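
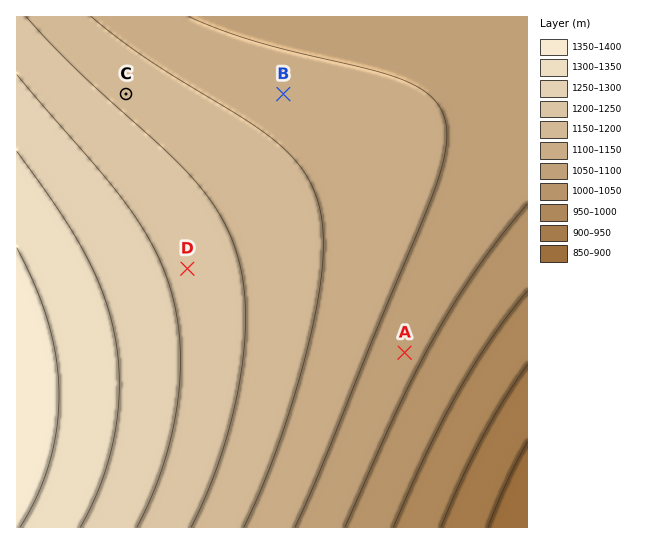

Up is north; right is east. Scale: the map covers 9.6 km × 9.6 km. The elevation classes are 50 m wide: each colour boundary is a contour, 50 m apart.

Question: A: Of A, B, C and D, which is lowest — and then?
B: A B C D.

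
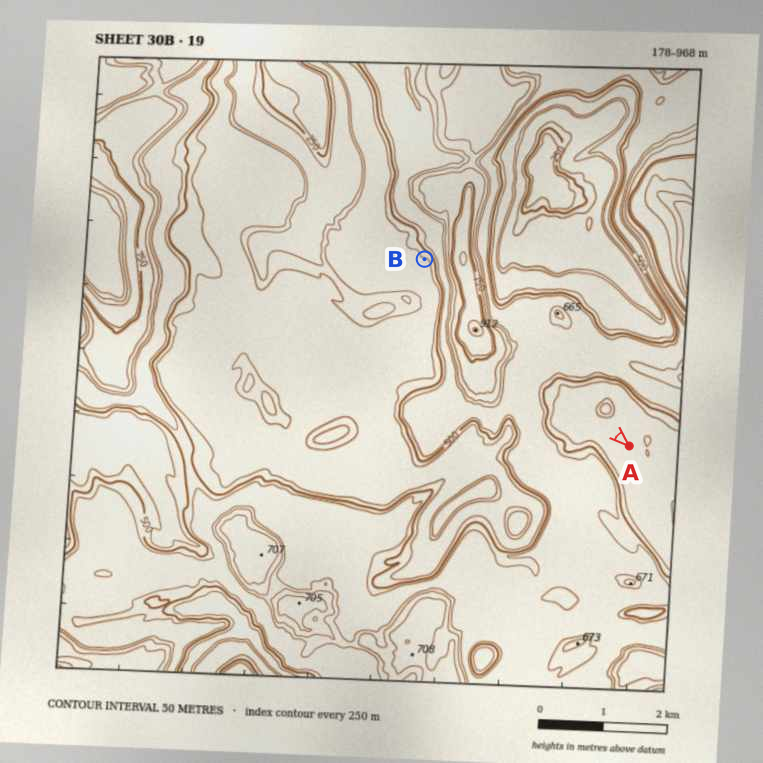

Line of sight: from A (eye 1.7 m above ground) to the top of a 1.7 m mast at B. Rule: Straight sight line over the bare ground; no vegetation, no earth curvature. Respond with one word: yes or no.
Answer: no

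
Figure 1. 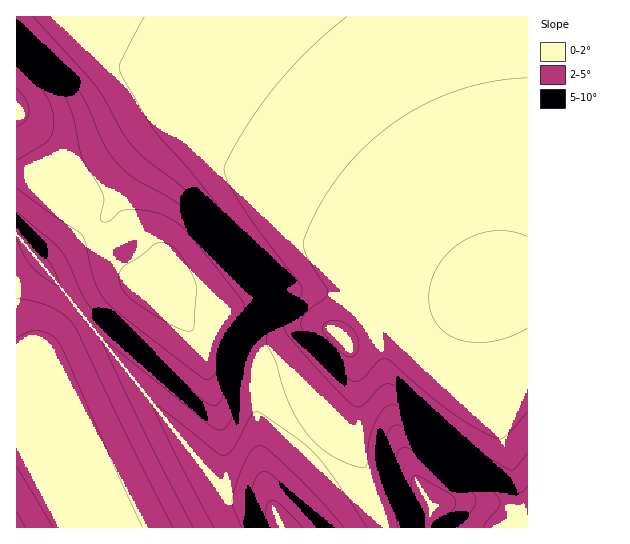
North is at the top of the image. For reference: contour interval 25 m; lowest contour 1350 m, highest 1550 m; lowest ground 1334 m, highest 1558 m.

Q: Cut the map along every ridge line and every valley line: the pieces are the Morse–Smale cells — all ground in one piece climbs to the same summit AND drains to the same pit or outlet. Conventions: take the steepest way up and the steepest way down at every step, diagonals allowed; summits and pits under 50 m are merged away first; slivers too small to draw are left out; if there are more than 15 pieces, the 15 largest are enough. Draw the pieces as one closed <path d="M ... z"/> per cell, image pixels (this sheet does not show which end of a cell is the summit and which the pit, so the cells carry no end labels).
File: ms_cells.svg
<path d="M527 16l-510 0-1 126 23 37 49 50 20 25 21 19 20 14 55 55 3 8 0 19 4 12 4 4 10 4 26 2 7 2 56 54 38-40 4-8-1-33-4-15-8-12 2-2 34-22 56-8 46-14 13-6 34-4z"/><path d="M527 284l-33 3-13 6-46 14-56 8-36 24 8 12 4 15 1 33-4 8-37 40 62 60 14 1 24-8 10 0 8 8 20-7 30 0 19 4 19 8 7 0z"/><path d="M17 236l-1 291 265 1-6-17-8-10-6-2-31-2-10-8-165-210z"/><path d="M17 143l-1 92 39 44 165 210 10 8 35 3 8 8-1-15 4-7 37-39-55-54-7-2-26-2-10-4-4-4-4-12 0-19-3-8-55-55-20-14-21-19-20-25-49-50z"/><path d="M314 447l-38 39-4 7 1 16 9 19 246-1-1-14-6 0-19-8-19-4-30 0-20 7-8-8-10 0-24 8-12 0z"/>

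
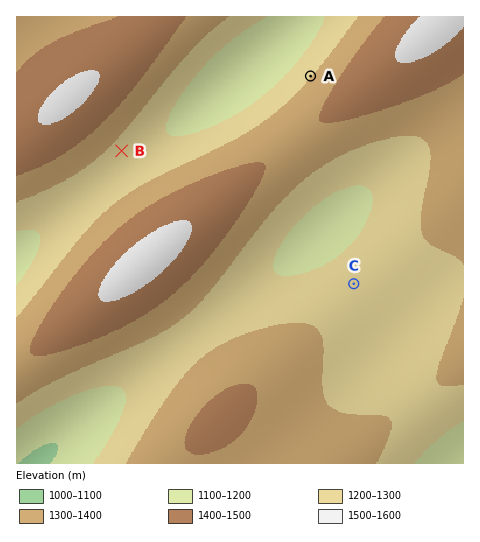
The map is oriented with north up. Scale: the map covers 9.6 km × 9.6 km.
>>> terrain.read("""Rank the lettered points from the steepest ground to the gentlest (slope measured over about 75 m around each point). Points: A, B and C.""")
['A', 'B', 'C']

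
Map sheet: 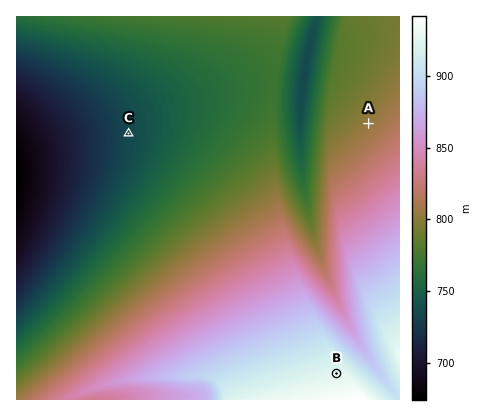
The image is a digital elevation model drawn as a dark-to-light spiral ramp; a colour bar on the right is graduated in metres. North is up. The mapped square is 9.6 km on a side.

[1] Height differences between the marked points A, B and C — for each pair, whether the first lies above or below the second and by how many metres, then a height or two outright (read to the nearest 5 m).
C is below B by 190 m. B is above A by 120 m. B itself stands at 925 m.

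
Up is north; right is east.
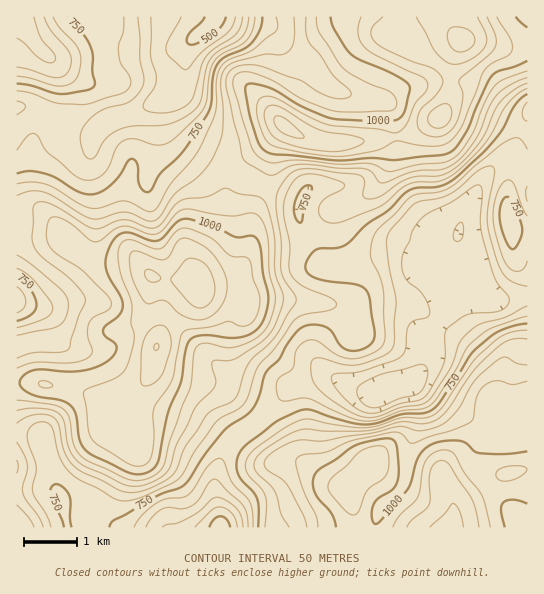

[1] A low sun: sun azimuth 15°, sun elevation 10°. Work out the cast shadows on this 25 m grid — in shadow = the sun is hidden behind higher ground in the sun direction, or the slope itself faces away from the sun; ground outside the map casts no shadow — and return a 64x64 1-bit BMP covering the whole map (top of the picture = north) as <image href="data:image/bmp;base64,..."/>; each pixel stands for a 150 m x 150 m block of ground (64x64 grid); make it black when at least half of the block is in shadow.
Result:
<image width="64" height="64" href="data:image/bmp;base64,Qk0+AgAAAAAAAD4AAAAoAAAAQAAAAEAAAAABAAEAAAAAAAACAAATCwAAEwsAAAIAAAAAAAAA////AAAAAAAD//78AAAAAAP///wIgAAAB////g+AAAAH//h/DwAAAAf/+H8AAAAAB//4P4AAAAAP//AfgAAAAB//wAAAAAAAP/4AAAAAAAB/8AAAAAAAAP+AAAAAAAAA/gAAAAAAAAD+AABgAAAAAP4AAHAAAAAA/gAAcAAAAAD+AABgAAAAAP4AAAAAeAAAYAAAAAH8AAAAAAAAAf8AAAAAADwD/wAAAAAD/gP/AAAAAAf+A/4AAAAAB/8D+AAAAAAH/wwAAAAAAAf+HAAAAAAAB4AeAAAAAAAHABwAAADAAAYAAAAAAPgcAAAAAAAM/B4AAAAAAA7+DAAAAAAAHv4AAAAAAcAe/gAAAAAB4Bz+AAAAAAPwHAwAAAAeB/g4AAAAAD8P/DgAAAAAP//+GAAAAAB///4QAAAAAP///wAAAAAA////AAAAAAH///+AAAAAA////8AAAAAH////wAAAAAf////gAAAAB////+AAAAAH////8AAAAAf//n/4AAAAB//8PvgAAAAP8AA8PAAAAA/AAD4M+AAADwAACA78eAAAAAAADv/8AAAAAAAe//wAcAAPAB//AABgAD+AD/4AAAAA/+AP/AAAAAD//5/wAAAAAd///wAAAAABn4f4AAAAAAMeAEAAAAAAAhgAAAAAAAAAAAAAAAAAAAAAAAAAAAAAAAAAAA=="/>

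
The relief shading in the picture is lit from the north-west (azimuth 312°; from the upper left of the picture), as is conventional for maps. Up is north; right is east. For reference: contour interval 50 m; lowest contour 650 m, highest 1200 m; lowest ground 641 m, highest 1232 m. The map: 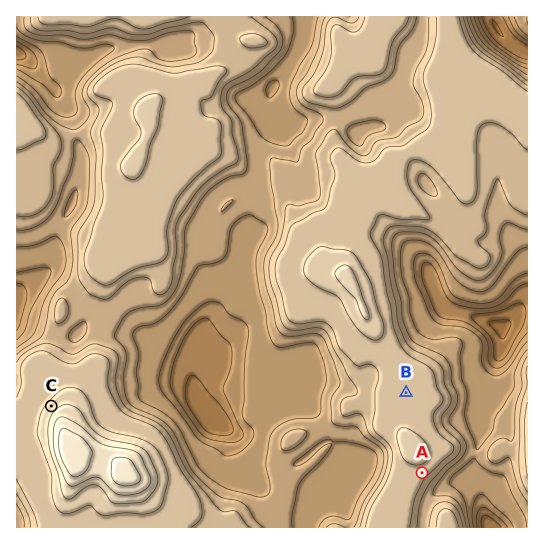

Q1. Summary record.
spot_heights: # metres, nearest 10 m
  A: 1030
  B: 1030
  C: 1070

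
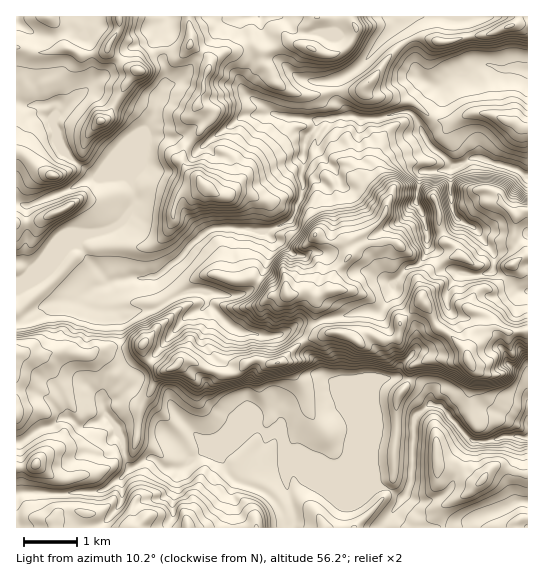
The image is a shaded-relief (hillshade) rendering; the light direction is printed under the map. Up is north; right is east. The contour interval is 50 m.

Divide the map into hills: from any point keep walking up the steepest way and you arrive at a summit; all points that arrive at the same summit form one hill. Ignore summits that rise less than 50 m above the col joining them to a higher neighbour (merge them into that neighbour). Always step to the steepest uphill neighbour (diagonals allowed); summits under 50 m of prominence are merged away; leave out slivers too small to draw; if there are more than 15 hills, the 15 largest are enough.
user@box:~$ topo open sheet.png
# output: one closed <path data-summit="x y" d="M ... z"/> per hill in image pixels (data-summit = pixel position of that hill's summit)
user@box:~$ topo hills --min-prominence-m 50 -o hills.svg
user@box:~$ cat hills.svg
<path data-summit="287 294" d="M410 112l-11 0-21 7-37-3-23 4-13 21-2 14 1 10-3 8 2 18-7 20-6 10-25 11-27-4-28 1-16 12-16 19-21 16-14 3-13-2-20 6-33-39-7 1-20 24-34 14 0 38 6-1 28-17 15-4 9 0 15-8 8 14 13 4 16 2 25-2 27-14 23-4 6 2 0 10 24 24 16 6 27 3 12-4 13-9 19 0 8-4 39-8 14 1 5-5 9-18-1-4 17-18 8-2 7-7 4-11-1-4 2 4 7 6 4 10 7 6 19 6 16 0 9-3 4-11-2-8-16-24-16-8-8-8-2-16 0-27 2-4-24-21-12-26z"/><path data-summit="206 187" d="M274 113l-31 3-41 31-7-2-9-8-40 0-15 41 4 15 0 9-6 11-11 12-16 7-16 3-9 7 0 3 33 38 20-6 13 2 16-4 19-15 16-19 16-12 28-1 27 4 25-11 6-10 7-20-2-18 3-8-1-10 2-14 12-20-38-5z"/><path data-summit="101 121" d="M18 23l-2 0 0 79 9 3 30 2 2 3-4 8 0 8 6 17 16 20 22 14 28-1 5 3 3-6 0-16 11-26 0-9-7-9-27-14-20-10-6 2 8-9 0-23-5-21-13-9-21 7-10 0-17-7z"/><path data-summit="469 361" d="M493 271l-11 4-23-2-3 4-9 17 0 9 2 7-1 3-7 6-19 8-5 4-1 18-16 17-4 11 27 7 6 6 2 13 12 5 30 33 16 0 14-5 25 1 0-146-9 0-9-10z"/><path data-summit="277 363" d="M207 304l-3 6 5 7 0 6-6 15 12 21-2 14-6 10 0 11 2 8 22 15 22 10 5 0 11 8 12 0 4 10 12 8 80 32-2-11-39-89-15-12-4-11-9-9-5-15-9-7-7 0-13 5-32-4-11-5z"/><path data-summit="17 414" d="M90 291l-16 8-9 0-15 4-34 19 1 121 8-3 16-12 12-3 10-8 6 0 9 8 7 2 14-6 8-6-6-18 6-23 10-9 3-6 0-40-5-8-18-6z"/><path data-summit="175 366" d="M203 308l-12 5-11 10-39 47-2 4 0 7-5 6-31 18 2 9 13 17 13-4 32 4 21 19 6 9 21-12 32-12 13-8-37-16-11-12-1-16 6-10 2-14-12-21 6-15 0-6z"/><path data-summit="138 527" d="M151 457l-21 11-9 11-19 12-29 2-56 0-1 34 151 1 6-13-1-12 5-14 0-14 4-6-15-1z"/><path data-summit="339 333" d="M394 289l-15 23-14-1-39 8-8 4-19 0-11 7 6 1 9 7 5 15 9 9 4 11 15 12 37 86 0-24 4-13 0-13-4-19 2-15 4-7 18-5 3-9 16-17 1-8-2-19-16-20z"/><path data-summit="515 123" d="M487 64l-12 1-5 7-5 3-8 0-14 10-2 16-8 16-12 12 2 5 6 11 25 22 19-10 6 0 16 7 19 4 13 8 1-105-10-3-17 1z"/><path data-summit="197 105" d="M242 16l-19 4-11 19-8 8-16 24-11 12-10 2-6 5-6 23-11 17-9 23-1 14 10-26 5-5 13 0 9 3 15-2 9 8 7 2 41-31 26-1 3-2-10-9-15-8-6-9 0-6 11-16-4-20-7-15-1-8z"/><path data-summit="483 479" d="M519 436l-16 0-14 5-16 0-9 14-13 34-5 4-19 8-12-1-9-5-21 26-2 6 86 1 2-6 6-5 22-6 15-8 13 0 1-65z"/><path data-summit="35 465" d="M107 416l-22 11-7-2-9-8-6 0-10 8-12 3-16 12-8 3-1 50 81-1 10-4 14-9 10-12-6-10-2-18-7-13z"/><path data-summit="510 26" d="M527 16l-133 0-1 2 11 11 7 12 4 10 0 14 4 12 11 7 12 1 9-8 10-4 4 2 5-3 5-7 7-1 11 1 8 4 17-1 9 3z"/><path data-summit="62 210" d="M125 176l-30 1-65 28-13-2-1 59 6 1 9 6 6 0 18-8 15-16 7-1 6-8 19-4 16-7 9-8 8-15 0-9-4-14z"/>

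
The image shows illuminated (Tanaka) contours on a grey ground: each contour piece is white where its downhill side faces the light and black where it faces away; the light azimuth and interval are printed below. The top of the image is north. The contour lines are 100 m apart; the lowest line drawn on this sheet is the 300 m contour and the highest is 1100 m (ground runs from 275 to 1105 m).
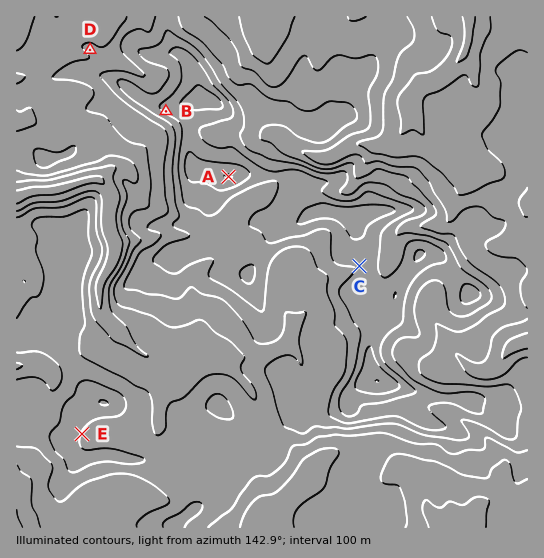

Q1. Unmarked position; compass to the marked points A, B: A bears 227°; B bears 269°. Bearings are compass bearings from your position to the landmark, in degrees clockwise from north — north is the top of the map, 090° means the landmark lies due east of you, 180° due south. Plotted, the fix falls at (301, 109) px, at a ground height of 700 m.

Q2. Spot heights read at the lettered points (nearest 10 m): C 910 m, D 610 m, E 690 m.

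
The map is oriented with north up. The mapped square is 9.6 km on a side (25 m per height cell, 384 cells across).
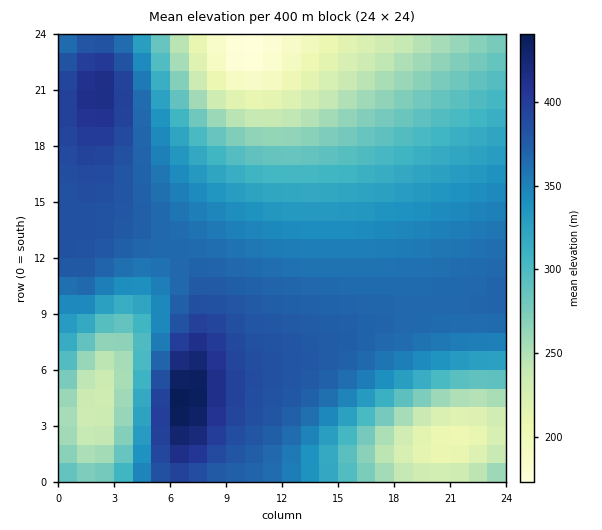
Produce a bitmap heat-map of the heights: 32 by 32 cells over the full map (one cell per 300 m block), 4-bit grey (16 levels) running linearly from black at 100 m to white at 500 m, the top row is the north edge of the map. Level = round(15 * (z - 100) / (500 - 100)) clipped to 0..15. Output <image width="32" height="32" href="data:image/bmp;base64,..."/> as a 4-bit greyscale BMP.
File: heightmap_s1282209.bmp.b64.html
<image width="32" height="32" href="data:image/bmp;base64,Qk12AgAAAAAAAHYAAAAoAAAAIAAAACAAAAABAAQAAAAAAAACAAATCwAAEwsAABAAAAAAAAAAAAAAABEREQAiIiIAMzMzAERERABVVVUAZmZmAHd3dwCIiIgAmZmZAKqqqgC7u7sAzMzMAN3d3QDu7u4A////AHd3iau7uqqqqZiHZlVVVWZ2Zniry7uqqqmYd2VVREVWZlZoq8y7uqqpmHdlVERERWVVaKvMy7uqqpmHZlVEREVlVWes3cu7uqqpiHZlVERVZVVnm93Mu7uqqpmHdmVVVWVVZ5vdzLu7uqqpmId3ZmZ2VWebzcy7u7qqqpmYiHd3dmVnmszLu7u6qqqqmZmYiIdmZ4q8y7u7uqqqqqqpmZmId2eKu7u7u6qqqqqqqqqqmYd3iau7u6qqqqqqqqqqqpmYiJmru7qqqqqqqqqqqqqqqZmZqqqqqqqqqqqqqqqqqqqZmqqqqqqqqqqqqqqqqquqqqqqqqqqqqqqqqqqqqq7uqqqqqqqqqqZmaqqqqqqu7uqqqqqqZmZmZmZmZqqqru7qqqqqZmZmZmZmZmZmaq7u6qqqpmZmZmZmZmZmZmZu7u6qqmZmYiIiIiJmZmZmbu7uqqZmYiIiIiIiIiZmZm7u7qqmYiIh3d4iIiIiImZu7u6qZiId3d3d3d4iIiIibu7uqmId3ZmZmd3d3iIiIi7y7qph3ZmZmZmZ3d3eIiIu8y6qYdmVVVVVmZnd3d4iLzMuph2VURERVVWZmd3d3i7zLqYdlRDNERVVWZmZ3d3u8y6l2VDMzNERVVWZmZ3d6u7uodlQzMzNERVVVZmZneqqqmHZUMzMzNERFVVZmZn"/>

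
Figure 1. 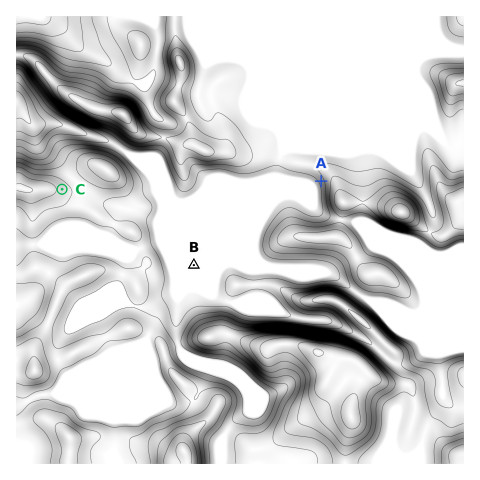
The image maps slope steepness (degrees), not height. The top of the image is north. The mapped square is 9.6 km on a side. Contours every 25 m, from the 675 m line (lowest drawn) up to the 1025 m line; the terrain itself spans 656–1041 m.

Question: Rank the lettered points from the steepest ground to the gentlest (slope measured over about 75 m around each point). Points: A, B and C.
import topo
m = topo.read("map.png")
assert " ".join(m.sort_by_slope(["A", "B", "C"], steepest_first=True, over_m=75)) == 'A C B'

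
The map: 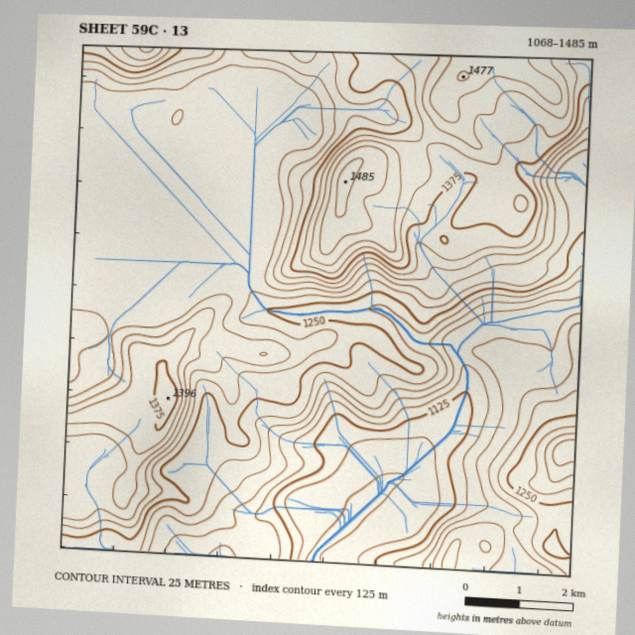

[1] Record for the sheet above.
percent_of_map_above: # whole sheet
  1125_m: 92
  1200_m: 79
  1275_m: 60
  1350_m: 22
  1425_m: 6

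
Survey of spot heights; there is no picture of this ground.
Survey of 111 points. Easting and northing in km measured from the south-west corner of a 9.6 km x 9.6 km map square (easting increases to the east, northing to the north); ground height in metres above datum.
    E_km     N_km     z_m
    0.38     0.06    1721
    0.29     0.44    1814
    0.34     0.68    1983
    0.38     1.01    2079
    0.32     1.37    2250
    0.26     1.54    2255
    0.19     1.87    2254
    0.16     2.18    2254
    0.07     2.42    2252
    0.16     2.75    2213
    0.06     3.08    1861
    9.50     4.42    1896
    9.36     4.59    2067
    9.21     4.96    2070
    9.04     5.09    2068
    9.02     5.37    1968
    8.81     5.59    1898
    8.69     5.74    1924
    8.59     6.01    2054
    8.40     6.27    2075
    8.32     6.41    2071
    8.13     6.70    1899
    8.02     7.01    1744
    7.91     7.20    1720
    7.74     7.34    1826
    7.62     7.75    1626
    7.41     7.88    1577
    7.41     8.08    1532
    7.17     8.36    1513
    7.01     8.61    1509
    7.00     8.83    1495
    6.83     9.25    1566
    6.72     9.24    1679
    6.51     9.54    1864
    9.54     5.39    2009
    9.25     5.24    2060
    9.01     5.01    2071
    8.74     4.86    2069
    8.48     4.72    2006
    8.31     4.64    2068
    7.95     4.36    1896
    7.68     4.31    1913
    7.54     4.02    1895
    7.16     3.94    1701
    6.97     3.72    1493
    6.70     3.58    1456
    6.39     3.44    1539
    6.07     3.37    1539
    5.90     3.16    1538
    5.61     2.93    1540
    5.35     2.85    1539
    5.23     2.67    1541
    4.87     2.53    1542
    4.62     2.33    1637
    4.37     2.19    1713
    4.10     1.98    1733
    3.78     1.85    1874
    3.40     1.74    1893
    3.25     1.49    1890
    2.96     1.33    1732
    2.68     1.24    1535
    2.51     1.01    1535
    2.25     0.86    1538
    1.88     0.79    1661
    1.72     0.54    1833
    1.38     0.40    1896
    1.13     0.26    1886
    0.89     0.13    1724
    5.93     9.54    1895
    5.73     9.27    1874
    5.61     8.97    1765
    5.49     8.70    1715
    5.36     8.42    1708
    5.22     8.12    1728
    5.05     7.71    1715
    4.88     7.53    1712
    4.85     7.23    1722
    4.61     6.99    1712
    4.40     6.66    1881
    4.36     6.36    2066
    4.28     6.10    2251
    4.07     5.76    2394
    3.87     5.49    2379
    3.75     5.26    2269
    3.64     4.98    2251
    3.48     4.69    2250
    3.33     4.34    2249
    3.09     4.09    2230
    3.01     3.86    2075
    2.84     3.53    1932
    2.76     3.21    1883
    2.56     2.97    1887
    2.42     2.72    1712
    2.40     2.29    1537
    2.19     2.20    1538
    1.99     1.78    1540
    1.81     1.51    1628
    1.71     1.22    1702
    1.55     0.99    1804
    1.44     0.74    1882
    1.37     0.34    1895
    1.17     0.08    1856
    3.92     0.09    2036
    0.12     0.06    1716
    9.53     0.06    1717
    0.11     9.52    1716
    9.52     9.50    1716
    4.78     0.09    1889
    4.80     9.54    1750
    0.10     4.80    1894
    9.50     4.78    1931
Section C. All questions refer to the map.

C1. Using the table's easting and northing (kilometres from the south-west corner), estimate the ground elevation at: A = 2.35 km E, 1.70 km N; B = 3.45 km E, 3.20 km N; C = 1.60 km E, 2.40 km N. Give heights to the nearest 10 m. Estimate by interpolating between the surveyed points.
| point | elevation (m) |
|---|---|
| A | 1540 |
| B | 1900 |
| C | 1690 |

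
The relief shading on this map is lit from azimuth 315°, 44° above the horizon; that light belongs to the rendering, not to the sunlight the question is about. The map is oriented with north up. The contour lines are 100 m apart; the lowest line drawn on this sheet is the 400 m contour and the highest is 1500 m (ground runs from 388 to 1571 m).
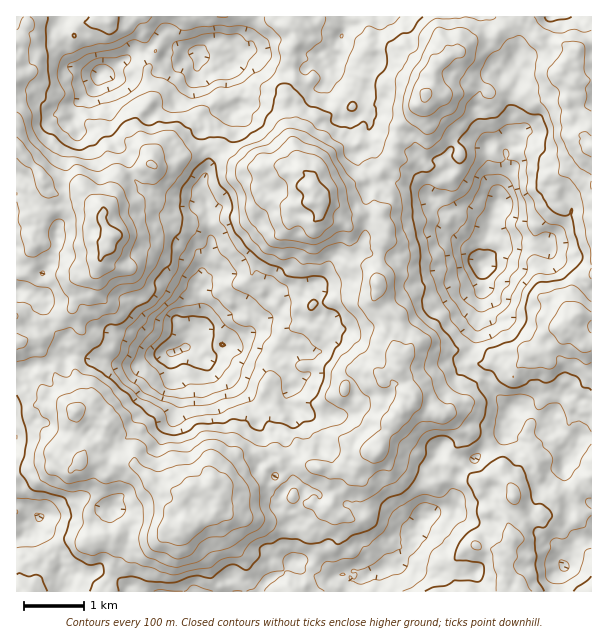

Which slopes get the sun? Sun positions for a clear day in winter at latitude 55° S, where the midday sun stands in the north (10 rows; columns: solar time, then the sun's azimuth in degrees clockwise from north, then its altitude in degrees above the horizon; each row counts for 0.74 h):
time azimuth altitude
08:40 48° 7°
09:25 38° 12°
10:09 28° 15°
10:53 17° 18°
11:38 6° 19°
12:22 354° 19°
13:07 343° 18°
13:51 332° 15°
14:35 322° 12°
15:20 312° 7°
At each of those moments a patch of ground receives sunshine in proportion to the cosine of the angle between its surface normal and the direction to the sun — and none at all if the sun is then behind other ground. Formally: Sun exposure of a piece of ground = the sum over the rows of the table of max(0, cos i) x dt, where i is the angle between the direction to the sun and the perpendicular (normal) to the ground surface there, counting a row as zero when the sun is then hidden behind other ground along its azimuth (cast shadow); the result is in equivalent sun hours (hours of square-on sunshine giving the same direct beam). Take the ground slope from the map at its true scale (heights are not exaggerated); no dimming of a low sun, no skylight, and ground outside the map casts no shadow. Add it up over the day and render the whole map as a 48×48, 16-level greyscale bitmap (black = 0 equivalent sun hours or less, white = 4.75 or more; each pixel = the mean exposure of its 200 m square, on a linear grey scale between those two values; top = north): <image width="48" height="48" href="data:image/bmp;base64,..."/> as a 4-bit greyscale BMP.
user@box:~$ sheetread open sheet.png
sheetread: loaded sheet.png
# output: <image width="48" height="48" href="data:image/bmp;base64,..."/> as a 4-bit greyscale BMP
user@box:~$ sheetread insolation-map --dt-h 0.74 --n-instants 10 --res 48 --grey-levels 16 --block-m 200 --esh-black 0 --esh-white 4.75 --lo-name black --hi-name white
<image width="48" height="48" href="data:image/bmp;base64,Qk32BAAAAAAAAHYAAAAoAAAAMAAAADAAAAABAAQAAAAAAIAEAAATCwAAEwsAABAAAAAAAAAAAAAAABEREQAiIiIAMzMzAERERABVVVUAZmZmAHd3dwCIiIgAmZmZAKqqqgC7u7sAzMzMAN3d3QDu7u4A////ALp0Z4dAAAAAAAE1eGiImqmr3c24V5q8u5llMyMQAAAAAAASZ1QiNGiIZWZVWKd6uoaEIAARAAAAAAEiIjEAARNGZlEEdUVTR7yTIQAjMAAQAAEQAAIQIRJFeXMlZFZBOWiHeGVFZTIQAAAAAREAABNFZnq4dmURNSNFeJuViWdTAAEjVEEQETIiRnqHenMkIxAANmVlV3inVEeYMiI3ZTEAAlRDZmV2dRAAASADNYVFVXZkM2hSEhAAABNIUll1NSAAAAABJHhFVmhjVTEhAQARAQFEWXiXUiQQEAIBSZrKmauWMgASIQEjVTWEaoN7lmVUYyREnczbq6hkRGmGMANDMjeZimZXl4dneGearN7c3Jh3ebuFUzQxABEXypqDaneoeZRqu+/u/dvMmYZYq5MQAAAVmXh0R0WXRENaqt/f/9ypzbrNmXIQAARkR3Z2IkM1IjmZyovf/cp5mYdniIUREiIkNGQ0MlV2qYq73tzNu8l3hEIANnlya6VUEAICREZr3bvMy5mJu6lWeahSMjZ5esylAAABIVd4vN66dVVnh3eFVHl3NERoh6pyEQAAETR5nep1VVVmVleIVEeXZ4RXiXcxRRAAAQAnhkIRMzNDNXeGiIqsqWZURVaGZjIwACIzIhMyEAEiIzZ2NDN6uHmlRom8y6cwFKhhATEREREBIANmQiNWZ3mcy7u7u6chN0ZTAQAAAQAAASI0ZURCM2WM2amZiIaIQ6d2MQARAAAAASISQiEBIkipeZm8uGiaq6dUMQAAAQABEhASEjI1ZCaWaZiJaIeb3BEjEAAAEyERMyERAAAUVVZmd2V2ec3uxUNGZSARIREBIzIAAAABKLhWhVd3ma3ttiEWhUI2YyMQEREAAAACV5dFVXQRNmiYiFEWZFMzVUMRIRAQAAAAJDJniGIANGVGVFdldnVFR1IREhIjAAAAJEaIdiEjMjICNFYxVkjJiGRCIjJDITEjRGiGQiIiIiEARGYxNmZ4ZVZkNWMVQzI1dmZXczMSRDERVlQyRq2IdUUzIlU1hUVYichnIAEhASI0NFM3Z97HUiMiESVUU2mIiIlzAAEQATMyJESKveyWECEhNDQzJqmrl1RBAyEQAkUxJBbN3+3bZWMgNpiGm8u6mIMhMiIQAUVkIEvM/9vYm4l1St3uu92naHUxASVCMkZkIbzM3Kx4zpi6mu/8zf/ZiHUgASUgEkdDR5mblYy87/yYrc3M793KmHYQEhIQABJGmpZ2aMq8iu64u6ib3LllZocwAAIQAAA2iZg0a8zLlYvdczZ3ac2WZmdjICIBEBJEV2RFaIrN7Ineynd3iqqYd0aIZ2QkVVU2VkJYYgE1i8ub3+qryWWJVXaKmIRYhnQjZXdkIAACVolkVYu5d4iId5iblCI1RVaGZ3djAAAAVVIAABV3RFZnZFebmDJCEzaZZlVjAAAABSAAAAAVYyJoh3iIqJhTISN4qIVnZAAREhAAAAABNkU2qrzJrNunQjiu7HdXl0RWEQAQAAA1ZpZkaoq87/7KdWruyA=="/>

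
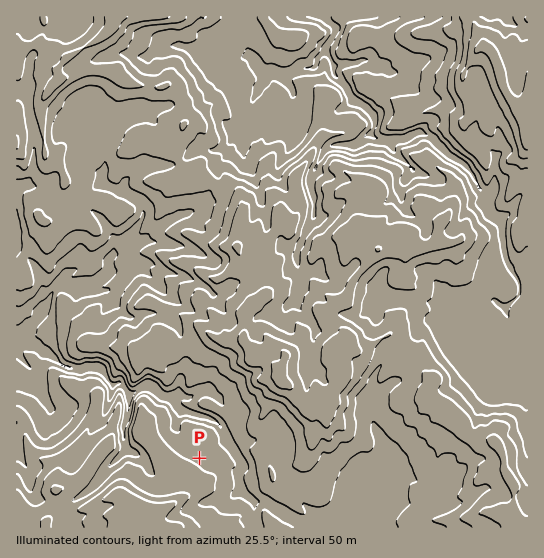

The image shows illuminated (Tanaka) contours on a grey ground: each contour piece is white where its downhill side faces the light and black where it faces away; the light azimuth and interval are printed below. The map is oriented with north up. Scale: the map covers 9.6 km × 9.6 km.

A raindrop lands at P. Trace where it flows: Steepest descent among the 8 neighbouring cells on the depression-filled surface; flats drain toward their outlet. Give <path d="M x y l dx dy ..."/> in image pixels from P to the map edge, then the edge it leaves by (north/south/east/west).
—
<path d="M199 458l3-3 16 0 11-10-3-4 0-4-4-8-4-6-5-4-32-9-6-5-2-6-4-2-6 0-4-4-1 0 0-2-4-4-9 0-2 2-5 0-5 5-3 0-11-11-8 2-5-7-1-4-7-7-12 0-1 2-15 0-1-2-3 0-7-4-12-10-2 0-7-6-8-4-9-1-4-4"/>
exit: west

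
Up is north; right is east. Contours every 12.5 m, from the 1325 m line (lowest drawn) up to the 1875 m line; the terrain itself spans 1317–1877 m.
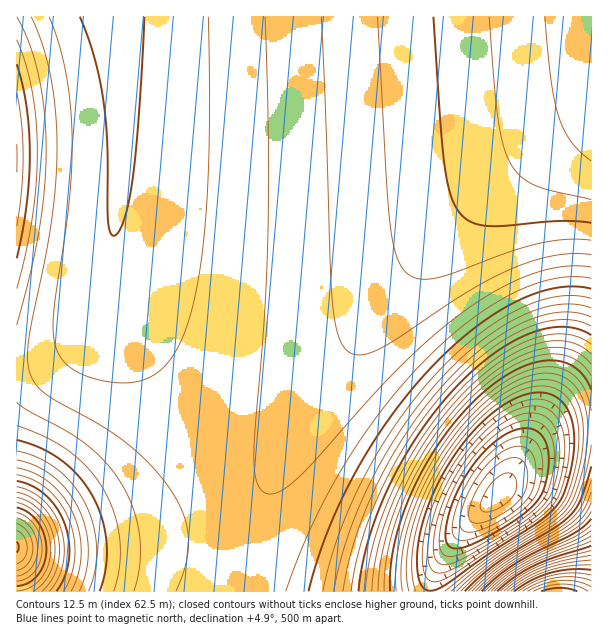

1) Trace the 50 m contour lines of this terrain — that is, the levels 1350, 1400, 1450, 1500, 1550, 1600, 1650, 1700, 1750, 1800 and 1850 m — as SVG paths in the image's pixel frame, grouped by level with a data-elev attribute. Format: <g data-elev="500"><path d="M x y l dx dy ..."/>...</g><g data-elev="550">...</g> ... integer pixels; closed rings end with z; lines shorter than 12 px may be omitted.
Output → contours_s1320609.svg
<g data-elev="1350"><path d="M465 532l-3-2-2-5 1-13 7-20 12-19 12-14 14-9 12-4 10 3 6 9 2 12-3 18-5 10-13 13-20 12-18 8z"/></g><g data-elev="1400"><path d="M441 564l-5-4-2-8 0-13 2-15 11-32 18-31 21-25 23-17 10-4 11-2 9 1 7 3 6 6 4 8 4 21-4 28-4 12-5 9-8 9-12 9-42 27-29 16-9 3z"/></g><g data-elev="1450"><path d="M416 591l-3-12-1-16 1-18 4-20 15-39 22-37 26-31 15-13 14-9 13-6 14-4 12 0 10 4 8 6 6 9 5 12 2 14-1 16-2 17-5 21-6 15-8 10-10 9-60 39-42 33"/></g><g data-elev="1500"><path d="M390 591l0-21 4-24 7-25 9-26 13-25 14-24 18-24 18-20 18-16 19-13 18-8 17-4 15 0 13 5 11 10 7 14"/><path d="M591 466l-11 35-11 15-15 12-56 34-18 14-15 15"/></g><g data-elev="1550"><path d="M365 591l3-24 5-24 9-27 11-25 13-27 15-24 17-24 18-21 18-19 20-16 19-12 18-9 17-4 16-1 15 3 12 7"/><path d="M591 511l-7 10-8 7-63 34-19 14-15 15"/></g><g data-elev="1600"><path d="M334 591l5-27 8-27 11-28 13-29 15-27 17-27 18-24 19-22 19-20 21-18 21-15 20-11 19-8 18-3 18-1 15 4"/><path d="M591 536l-64 28-20 13-16 14"/></g><g data-elev="1650"><path d="M176 591l10-27 2-13 0-14-5-24-13-24-18-22-20-20-28-20-57-32-11-11-7-13-2-14 2-16 22-114 4-39 2-38-2-39-4-34-8-32-12-28"/><path d="M591 555l-28 6-21 6-21 11-17 13"/><path d="M265 17l3 121 0 102-4 79-10 136 2 24 3 7 4 6 6 2 7-1 9-5 11-8 108-117 34-32 35-26 33-20 31-13 29-6 25 1"/></g><g data-elev="1700"><path d="M89 591l6-21 2-22-4-24-8-21-13-19-16-16-18-10-21-7"/><path d="M591 575l-18-2-19 2-18 6-18 10"/><path d="M17 226l5-35 1-35-1-33-5-30"/><path d="M489 17l9 103 5 26 8 18 10 12 13 9 17 6 40 9"/></g><g data-elev="1750"><path d="M57 591l8-15 4-16 0-18-4-18-9-17-11-12-13-9-15-5"/><path d="M577 591l-17-3-19 3"/></g><g data-elev="1800"><path d="M17 591l13-4 11-8 7-13 3-17-3-16-7-14-11-11-13-6"/></g><g data-elev="1850"><path d="M17 570l6-2 6-5 3-8 1-7-1-8-4-7-5-6-6-3"/></g>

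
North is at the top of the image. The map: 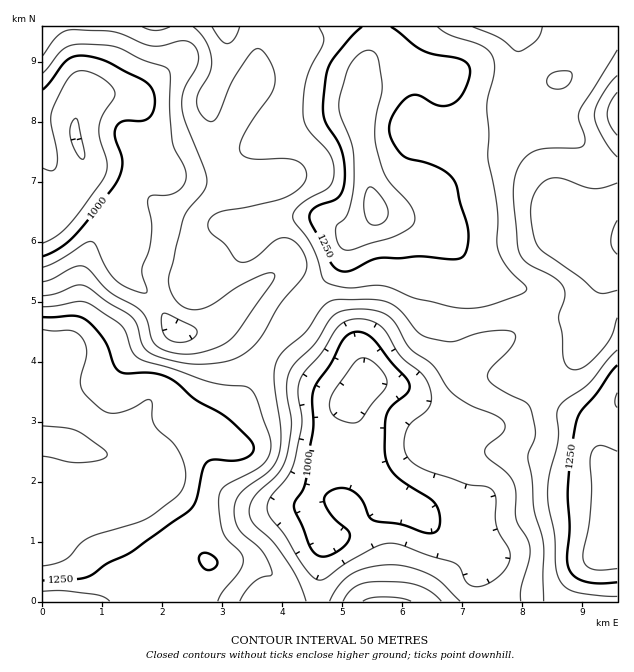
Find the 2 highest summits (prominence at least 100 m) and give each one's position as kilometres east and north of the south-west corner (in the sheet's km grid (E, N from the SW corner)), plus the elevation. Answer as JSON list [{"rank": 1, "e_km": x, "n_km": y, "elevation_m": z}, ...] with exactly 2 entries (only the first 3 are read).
[{"rank": 1, "e_km": 5.54, "n_km": 6.56, "elevation_m": 1368}, {"rank": 2, "e_km": 0.49, "n_km": 2.61, "elevation_m": 1359}]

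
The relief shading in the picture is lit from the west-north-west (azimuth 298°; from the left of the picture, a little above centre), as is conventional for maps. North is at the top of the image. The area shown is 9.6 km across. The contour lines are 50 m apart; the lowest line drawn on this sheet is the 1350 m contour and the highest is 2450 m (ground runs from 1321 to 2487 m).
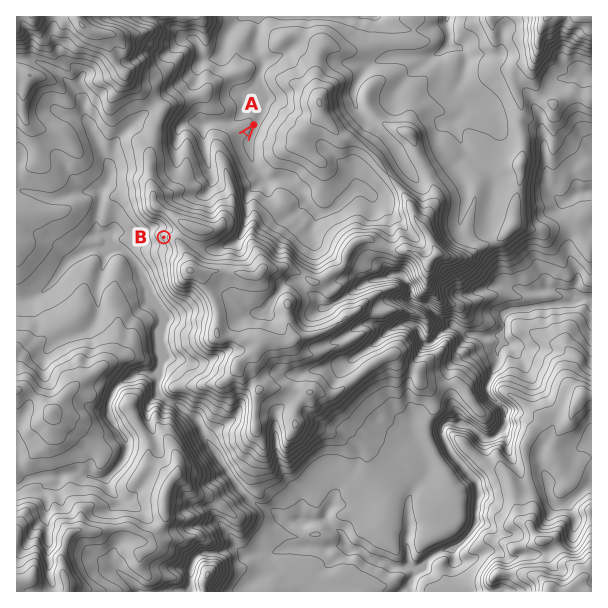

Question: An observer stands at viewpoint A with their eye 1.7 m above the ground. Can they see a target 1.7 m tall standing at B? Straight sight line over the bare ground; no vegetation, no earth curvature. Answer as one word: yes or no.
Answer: no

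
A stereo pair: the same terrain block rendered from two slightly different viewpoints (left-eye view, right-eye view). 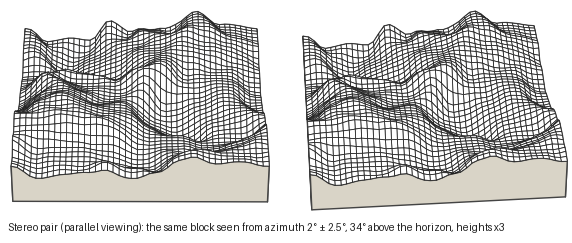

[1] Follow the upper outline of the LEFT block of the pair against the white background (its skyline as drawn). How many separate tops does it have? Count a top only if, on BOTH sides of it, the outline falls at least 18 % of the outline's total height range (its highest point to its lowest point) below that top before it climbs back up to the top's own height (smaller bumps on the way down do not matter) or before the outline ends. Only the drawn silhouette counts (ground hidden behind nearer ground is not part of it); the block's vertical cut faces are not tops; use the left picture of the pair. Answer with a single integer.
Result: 4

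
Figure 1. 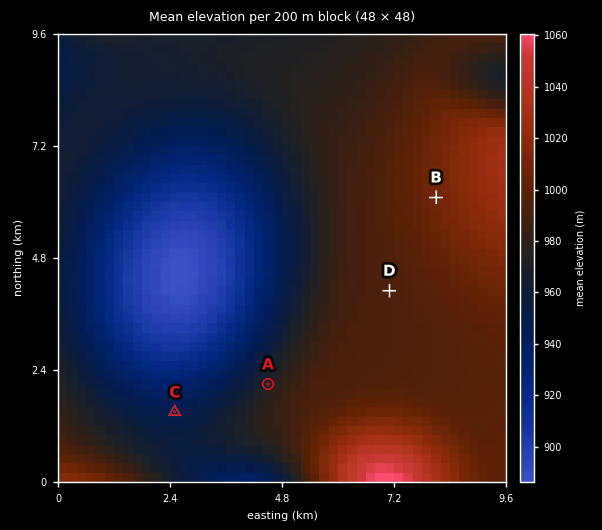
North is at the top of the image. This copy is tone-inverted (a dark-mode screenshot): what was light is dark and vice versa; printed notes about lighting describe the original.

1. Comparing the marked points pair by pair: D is above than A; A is below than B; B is above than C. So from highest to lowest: B D A C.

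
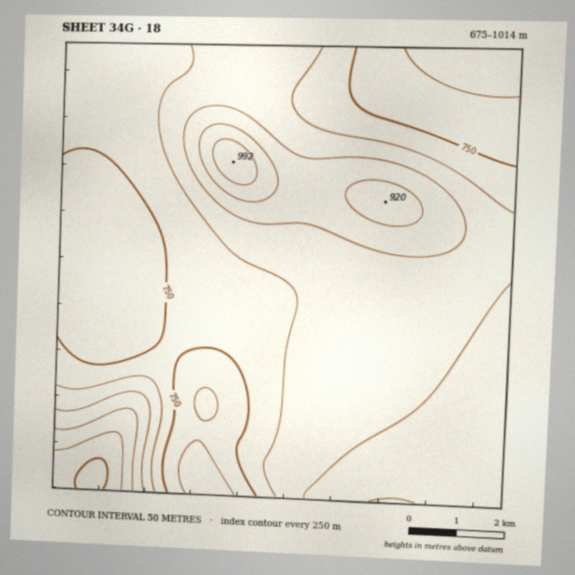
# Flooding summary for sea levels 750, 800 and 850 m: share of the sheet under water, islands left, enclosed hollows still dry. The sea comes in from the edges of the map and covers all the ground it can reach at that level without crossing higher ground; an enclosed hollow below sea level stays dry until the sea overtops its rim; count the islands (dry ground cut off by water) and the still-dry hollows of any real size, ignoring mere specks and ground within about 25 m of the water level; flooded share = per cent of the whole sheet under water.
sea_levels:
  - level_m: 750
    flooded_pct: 22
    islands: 0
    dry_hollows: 0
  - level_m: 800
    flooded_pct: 45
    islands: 0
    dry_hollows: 0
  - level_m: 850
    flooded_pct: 75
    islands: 1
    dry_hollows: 0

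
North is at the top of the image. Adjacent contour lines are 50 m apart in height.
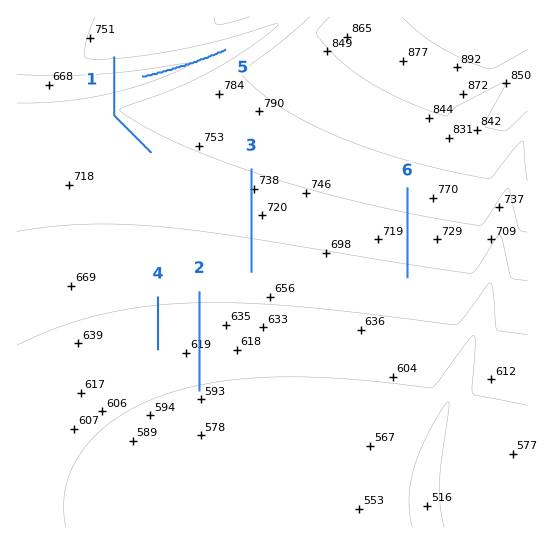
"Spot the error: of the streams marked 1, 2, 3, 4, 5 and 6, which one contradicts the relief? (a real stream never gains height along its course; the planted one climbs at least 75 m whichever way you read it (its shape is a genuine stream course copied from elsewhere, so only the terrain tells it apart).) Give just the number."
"1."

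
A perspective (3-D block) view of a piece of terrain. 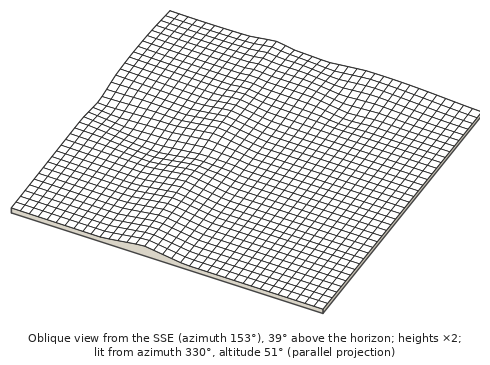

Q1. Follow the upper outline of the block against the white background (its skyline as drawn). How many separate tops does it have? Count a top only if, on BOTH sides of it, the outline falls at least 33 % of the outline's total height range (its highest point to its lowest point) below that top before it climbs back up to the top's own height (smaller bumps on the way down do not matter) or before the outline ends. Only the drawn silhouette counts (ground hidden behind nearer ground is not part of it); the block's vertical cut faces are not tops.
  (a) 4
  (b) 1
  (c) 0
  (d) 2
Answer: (b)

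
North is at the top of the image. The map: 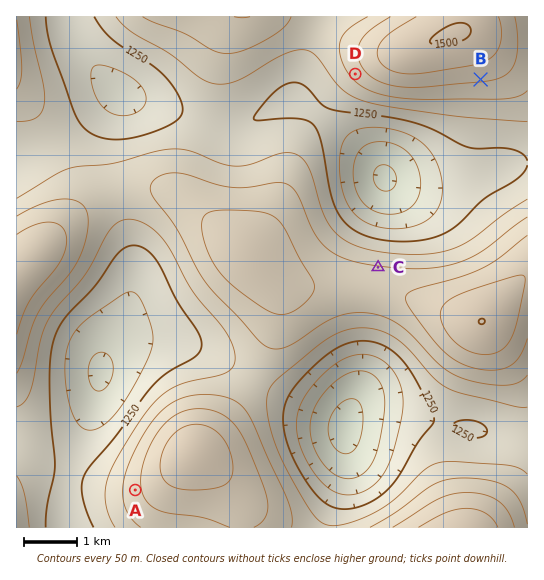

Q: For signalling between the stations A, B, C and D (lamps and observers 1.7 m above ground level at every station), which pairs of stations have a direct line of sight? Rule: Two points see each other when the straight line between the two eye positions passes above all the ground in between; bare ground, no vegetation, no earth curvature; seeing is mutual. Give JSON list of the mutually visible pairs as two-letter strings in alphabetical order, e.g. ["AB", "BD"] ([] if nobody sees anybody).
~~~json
["BC", "CD"]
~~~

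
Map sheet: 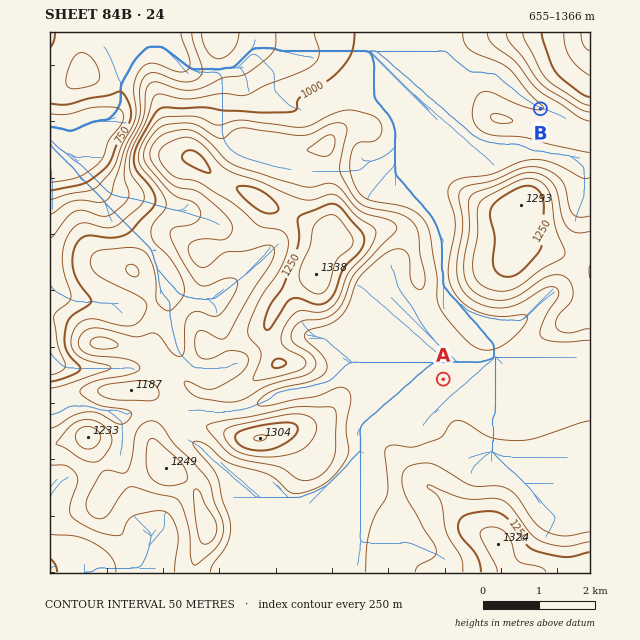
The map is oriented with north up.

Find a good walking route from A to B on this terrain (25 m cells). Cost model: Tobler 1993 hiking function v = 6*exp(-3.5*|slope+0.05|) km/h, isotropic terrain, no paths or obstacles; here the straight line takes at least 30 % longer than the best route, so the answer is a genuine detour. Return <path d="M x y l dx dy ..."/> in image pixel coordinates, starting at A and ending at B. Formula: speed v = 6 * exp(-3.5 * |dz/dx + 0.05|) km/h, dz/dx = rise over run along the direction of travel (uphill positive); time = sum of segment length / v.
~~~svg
<path d="M443 379l0-55-7-14 0-80 2-3 0-13 5-11 0-14 4-8 5-5 8-4 30-29 28-15 11-11 6-3 5-5"/>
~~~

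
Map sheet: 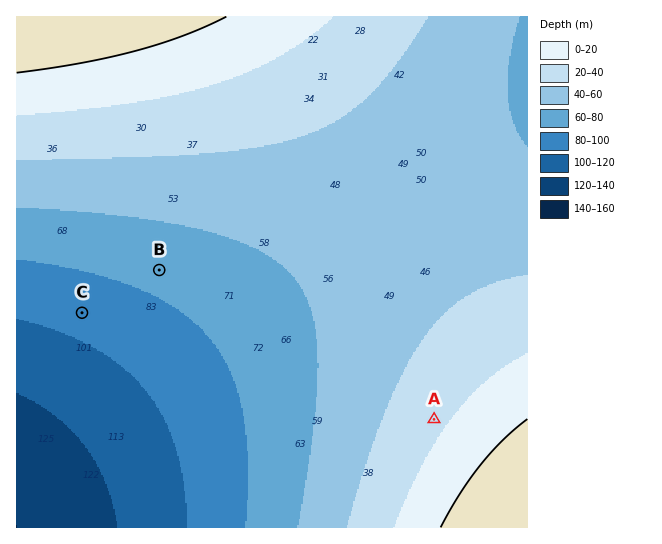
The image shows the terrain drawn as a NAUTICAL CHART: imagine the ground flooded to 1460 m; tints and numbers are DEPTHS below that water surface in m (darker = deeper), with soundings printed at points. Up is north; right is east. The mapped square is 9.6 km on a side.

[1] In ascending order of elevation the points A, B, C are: C B A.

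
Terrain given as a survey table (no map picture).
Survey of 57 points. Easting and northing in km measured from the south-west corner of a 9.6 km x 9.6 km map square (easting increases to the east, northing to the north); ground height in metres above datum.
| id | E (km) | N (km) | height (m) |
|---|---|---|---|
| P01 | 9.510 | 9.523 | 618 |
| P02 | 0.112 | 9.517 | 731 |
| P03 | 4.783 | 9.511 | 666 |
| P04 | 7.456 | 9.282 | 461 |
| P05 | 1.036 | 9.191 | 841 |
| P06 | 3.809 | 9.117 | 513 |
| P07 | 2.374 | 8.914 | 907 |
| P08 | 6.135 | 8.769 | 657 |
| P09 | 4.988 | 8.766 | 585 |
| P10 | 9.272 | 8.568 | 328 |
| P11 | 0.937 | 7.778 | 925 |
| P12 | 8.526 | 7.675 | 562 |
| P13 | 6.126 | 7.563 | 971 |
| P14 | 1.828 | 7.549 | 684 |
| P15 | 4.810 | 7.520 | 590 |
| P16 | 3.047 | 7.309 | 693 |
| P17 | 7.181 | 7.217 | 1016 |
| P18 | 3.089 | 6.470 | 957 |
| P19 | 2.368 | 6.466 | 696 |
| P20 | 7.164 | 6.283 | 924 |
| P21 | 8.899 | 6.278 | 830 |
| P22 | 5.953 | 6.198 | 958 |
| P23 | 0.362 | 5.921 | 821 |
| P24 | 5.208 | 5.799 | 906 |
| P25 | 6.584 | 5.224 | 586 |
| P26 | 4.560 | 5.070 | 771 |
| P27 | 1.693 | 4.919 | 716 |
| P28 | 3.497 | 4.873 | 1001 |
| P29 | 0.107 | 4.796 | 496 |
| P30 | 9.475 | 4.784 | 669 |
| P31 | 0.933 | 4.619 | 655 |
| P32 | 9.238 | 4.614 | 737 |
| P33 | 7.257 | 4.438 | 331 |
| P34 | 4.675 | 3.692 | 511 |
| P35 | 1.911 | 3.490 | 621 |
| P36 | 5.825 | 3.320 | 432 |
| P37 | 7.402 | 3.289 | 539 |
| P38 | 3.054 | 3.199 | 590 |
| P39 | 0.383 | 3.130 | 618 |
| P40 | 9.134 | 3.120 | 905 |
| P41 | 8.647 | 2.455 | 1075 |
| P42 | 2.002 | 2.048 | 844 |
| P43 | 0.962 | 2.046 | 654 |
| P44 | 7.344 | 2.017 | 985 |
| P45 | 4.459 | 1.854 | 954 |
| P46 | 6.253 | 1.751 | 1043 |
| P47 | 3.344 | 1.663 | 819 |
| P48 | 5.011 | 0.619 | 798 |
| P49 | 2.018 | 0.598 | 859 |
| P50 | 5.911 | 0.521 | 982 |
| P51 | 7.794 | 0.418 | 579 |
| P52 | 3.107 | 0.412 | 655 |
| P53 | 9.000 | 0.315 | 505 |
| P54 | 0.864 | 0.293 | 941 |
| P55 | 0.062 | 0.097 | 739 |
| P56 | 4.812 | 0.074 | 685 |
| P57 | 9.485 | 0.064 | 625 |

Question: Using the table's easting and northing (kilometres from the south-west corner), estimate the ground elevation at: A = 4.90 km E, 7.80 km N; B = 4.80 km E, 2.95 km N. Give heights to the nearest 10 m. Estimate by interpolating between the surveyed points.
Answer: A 640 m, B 640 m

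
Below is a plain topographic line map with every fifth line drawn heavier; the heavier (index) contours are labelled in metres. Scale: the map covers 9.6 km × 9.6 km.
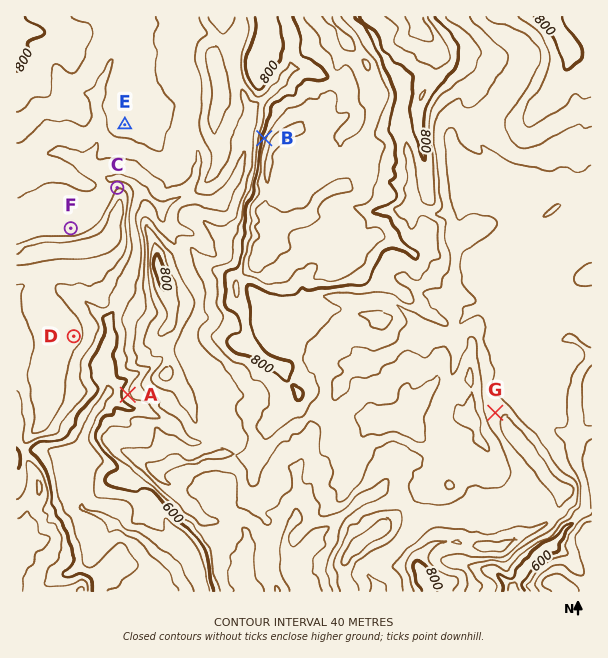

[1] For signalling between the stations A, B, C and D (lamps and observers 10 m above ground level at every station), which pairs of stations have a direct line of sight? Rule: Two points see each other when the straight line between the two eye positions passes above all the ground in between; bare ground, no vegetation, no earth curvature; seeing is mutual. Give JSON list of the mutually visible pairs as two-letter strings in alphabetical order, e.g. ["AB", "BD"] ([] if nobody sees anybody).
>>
["AD", "BC"]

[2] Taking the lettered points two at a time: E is higher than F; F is lower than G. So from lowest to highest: F G E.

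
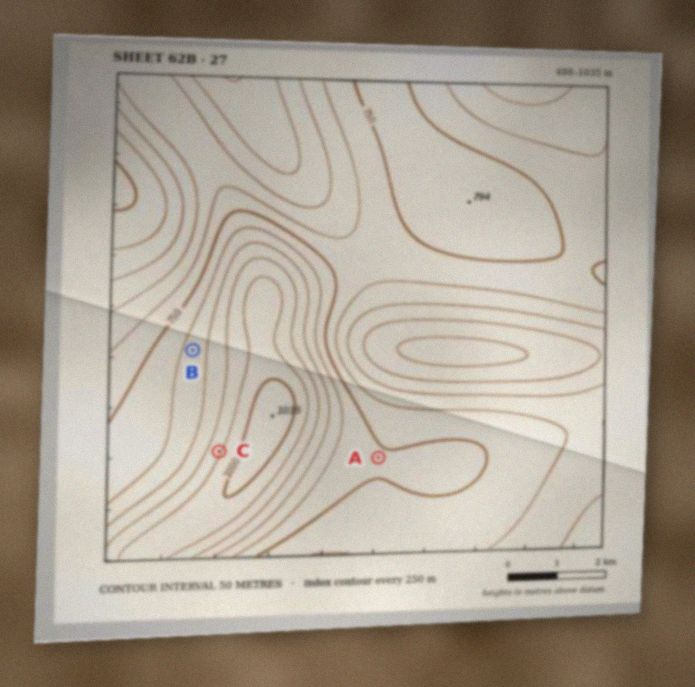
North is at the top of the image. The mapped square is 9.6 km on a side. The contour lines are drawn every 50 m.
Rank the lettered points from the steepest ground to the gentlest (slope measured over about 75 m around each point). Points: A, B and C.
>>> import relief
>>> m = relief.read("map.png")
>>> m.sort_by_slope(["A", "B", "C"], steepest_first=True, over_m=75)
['C', 'B', 'A']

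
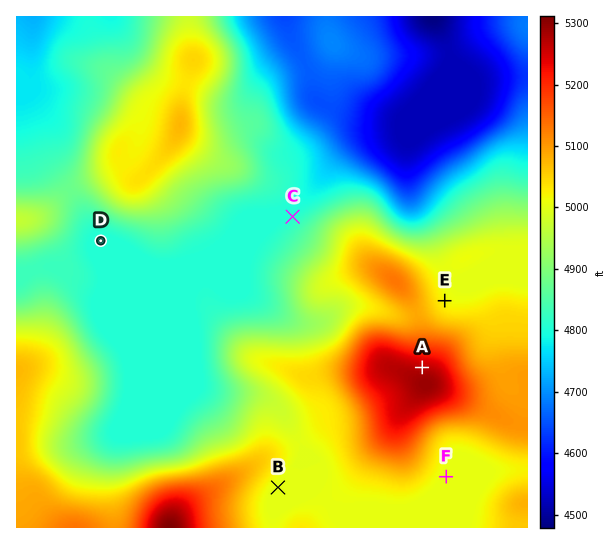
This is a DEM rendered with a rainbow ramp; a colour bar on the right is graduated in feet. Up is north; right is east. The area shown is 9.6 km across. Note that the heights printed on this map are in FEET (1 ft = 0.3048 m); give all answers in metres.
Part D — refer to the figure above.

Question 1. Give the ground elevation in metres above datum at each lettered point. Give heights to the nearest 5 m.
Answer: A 1605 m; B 1525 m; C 1465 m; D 1465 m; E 1530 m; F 1525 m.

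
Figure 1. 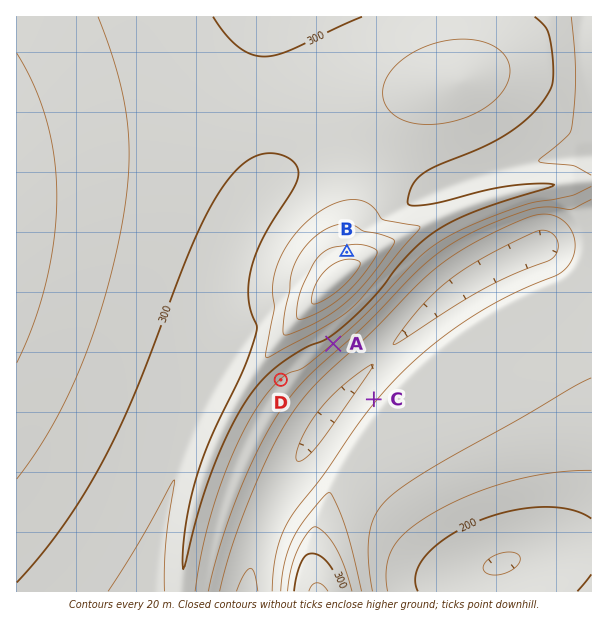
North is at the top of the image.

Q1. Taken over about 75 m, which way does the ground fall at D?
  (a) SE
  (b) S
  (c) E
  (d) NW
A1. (a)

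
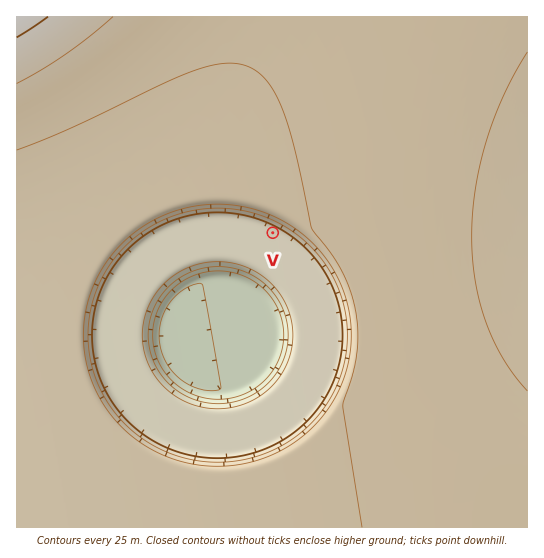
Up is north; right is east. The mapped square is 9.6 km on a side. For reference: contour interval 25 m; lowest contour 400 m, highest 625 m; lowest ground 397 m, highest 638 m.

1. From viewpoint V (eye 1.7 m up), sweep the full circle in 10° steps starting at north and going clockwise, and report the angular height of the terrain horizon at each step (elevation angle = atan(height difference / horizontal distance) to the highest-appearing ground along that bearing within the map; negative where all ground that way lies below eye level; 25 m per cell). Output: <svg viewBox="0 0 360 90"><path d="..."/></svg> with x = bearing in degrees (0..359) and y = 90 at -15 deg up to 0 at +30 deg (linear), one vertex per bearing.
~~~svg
<svg viewBox="0 0 360 90"><path d="M0 38l10-1 10-1 10 0 10 0 10 1 10 2 10 2 10 3 10 2 10 3 10 3 10 2 10 1 10 1 10 1 10 0 10 1 10 0 10 0 10 0 10 0 10 0 10 0 10 0 10 0 10 0 10-1 10-1 10-1 10-2 10-2 10-3 10-3 10-3 10-2"/></svg>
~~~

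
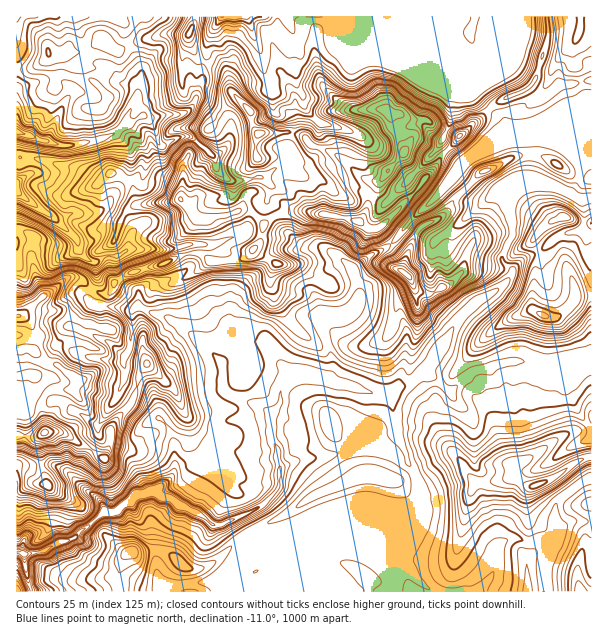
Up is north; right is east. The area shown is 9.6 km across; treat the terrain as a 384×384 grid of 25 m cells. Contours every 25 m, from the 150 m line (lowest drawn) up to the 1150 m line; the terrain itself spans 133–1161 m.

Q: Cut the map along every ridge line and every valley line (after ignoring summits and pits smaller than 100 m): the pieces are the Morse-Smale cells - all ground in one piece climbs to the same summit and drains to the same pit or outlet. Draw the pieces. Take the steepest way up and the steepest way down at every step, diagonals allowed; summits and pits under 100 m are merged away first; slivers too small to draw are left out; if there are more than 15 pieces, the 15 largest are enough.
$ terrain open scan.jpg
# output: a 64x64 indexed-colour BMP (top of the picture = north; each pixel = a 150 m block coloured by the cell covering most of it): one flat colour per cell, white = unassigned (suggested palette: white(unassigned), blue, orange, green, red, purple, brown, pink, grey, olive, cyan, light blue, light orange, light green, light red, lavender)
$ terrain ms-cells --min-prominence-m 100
<image width="64" height="64" href="data:image/bmp;base64,Qk12CAAAAAAAAHYAAAAoAAAAQAAAAEAAAAABAAQAAAAAAAAIAAATCwAAEwsAABAAAAAAAAAA////ALR3HwAOf/8ALKAsACgn1gC9Z5QAS1aMAMJ34wB/f38AIr28AM++FwDox64AeLv/AIrfmACWmP8A1bDFAABERERERERERERESqqqqqqqqqqqqqqqMzMzMzMzMAAABERERERERERERERKqqqqqqqqqqqqqjMzMzMzMzMwAAAERERERERERERERESqqqqqqqqqqqqjMzMzMzMzMzAAAAREREREREREREREREqqqqqqqqqqqjMzMzMzMzMzMAAAERREREREREREREREREqqqqqqqqqqozMzMzMzMzMwAAARERRERERERERERERERKqqqqqqqqqjMzMzMzMzMzMAABERERRERERERERERERESqqqqqqqqqozMzMzMzMzMwAAEREREUREREREREQURERERKqqqqqqqqMzMzMzMzMzAAARERERFEREREREQREUREREREqqqqqqozMzMzMzMzMAABEREREREUREREEREREURERERERERERDMzMzMzMzMwAAERERERERFERBERERERFEREREREREREMzMzMzMzMzMAARERERERERERERERERERREREREREREQzMzMzMzMzMzABERERERERERERERERERFERERERERERDMzMzMzMzMzMwEREREREREREREREREREURERERERERDMzMzMzMzMzMzMRERERERERERERERERERREREREREREMzMzMzMzMzMzMxERERERERERERERERERFEREREREREMzMzMzMzMzMzMzEREREREREREREREREREUREREREREQzMzMzMzMzMzMzPu4REREREREREREREREUREREREREQzMzMzMzMzMzMzM+7hERERERERERERERERRERERERERDMzMzMzMzMzMzMz7uERERERERERERERERFEREREREREMzMzMzMzMzMzMzPu4RERERERERERERERERREREREREQzMzMzMzMzMzMzM+7hERERERERERERERERFERERERERDMzMzMzMzMzMzMz7u4RERERERERERERERERRERERGZmMzMzMzMzMzMzMzPu7u7hERERERERERERERFEREZmZmZmMziIMzMzMzMzM+7u4REREREREREREREREVVVVmZmZmZjiIiDMzMzMzMz7u4REREREREREREREREVVVVWZmZmZmaIiIiIgziIgzPu7hEREREREREREVURERVVVVZmZmZmZmiIiIiIiIiIiO7u4REREREREREVVVERVVVVVmZmZmZmaIiIiIiIiIiI7u7uEREREREREVVVVVVVVVVmZmZmZmZmiIiIiIiIiIju7u7hERERERFVVVVVVVVVVWZmZmZmZmZoiIiIiIiIiO7u7hERERERFVVVVVVVVVVVAGZmZmZmZmiIiIiIiIiI7hERERERUVVVVVVVVVVVVVUAAGZmZmZmZoiIiIiIiIju4RERVVVVVVVVVVVVVVVVUAAAZmZmZmZmZoiIiIiIiO7tERFQBVVVVVVVVVVVVVVQAABmZmZmZmZmaIiIiIiI7t3RHdAFVVVVVVVVVVVVVVUAAGZmZmZmZmZmaIiIiIju3d3d0CIlVVVVVVVVVVVVVQAGZmZmZmZmZmZoiIiIiO7d3d3QIiIiVVVVVVVVVVVVVQVmZmZmZmZmZoiIiIiI7t3d3d0AIiIiJVIiIlVVVVVVVVVmZmZmZmZmiIiIiIju3d3d3QAiIiIiIiIiJVVVVVVVVVYAZmZmZmZoiIiIiO7d3d3d0AIiIiIiIiIlVVVVVVVVUgBmZmZmZmiIiIiI3d3d3d3QAiIiIiIiIiVVVVVVVVIiIGZmZmZmaIiIiIjd3d3d3d0iIiIiIiIiIlVVVVVSIiIvZmZmZmZoiIiIiN3d3d3d0AIiIiIiIiIiIiIiIiIiIv/2ZmZmZmiIiIiI3d3d3d0AAiIiIiIiIiIiIiIiIiIiL/9mZmZmaIiIiIjd3d3d3dACIiIiIiIiIiIiIiIiIiIi//Zmb//4iIiMzN3d3d3d3QIiIiIiIiIiIiIiIiIiIiIv/2b////8zMzM3d3d2ZmZIiIiIiIiIiIiIiIiIiIiIiL///////zMzMzd3dmZmZmSIiIiIiIiIiIiIiIiIiIiIi///////MzMzJmZmZmZmZIiIiIiIiIiIiIiIiIiIiIiL//////8zMzMmZmZmZmZIiIiIiIiIiIiIiIiIiIiIiIi//////zMzMyZmZmZmZkiIiIiIiIiIiIiIiIiIiIiIiIv/////MzMzJmZmZmZmSIiIiIiIiInd3dyIiIiIiIiJ3f///zMzMzMmZmZmZmZAiIiIiIiInd3d3IiIiIiIid3d3//zMzMzMyZmZmZmZmQAAACIiIid3d3d3IiIid3d3d3d/zMzMzMzJmZmZmZmZAAAAAiIid3d3d3d3d3d3d3d3d3u8zMzMzMmZmZmZmZmQAAACIid3d3d3d3d3d3d3d3d3u7u8zMzMyZmZmZmZmZAAAAAiJ3d3d3d3d3d3d3d3u7u7u7vMzMzJmZmZmZmZkAAAACJ3d3d3d3d3d3d3e7u7u7u7u7zMzMmZmZmZmZmQAAAAJ3d3d3d3d3d3d3e7u7u7u7u7vMzMyZmZmZmZmQAAAAB3d3d3d3d3d3d3e7u7u7u7u7u8zMzJmZmZmZmZAAAAAHd3d3d3d3d3d3u7u7u7u7u7u7vMzMmZmZmZmZAAAAAAd3d3d3d3d3d3u7u7u7u7u7u7u8zMyZmZmZmZkAAAAAAHd3d3d3d3d3u7u7u7u7u7u7u7zMzJmZmZmZmQAAAAAAB3d3d3d3d3u7u7u7u7u7u7u7vMzM"/>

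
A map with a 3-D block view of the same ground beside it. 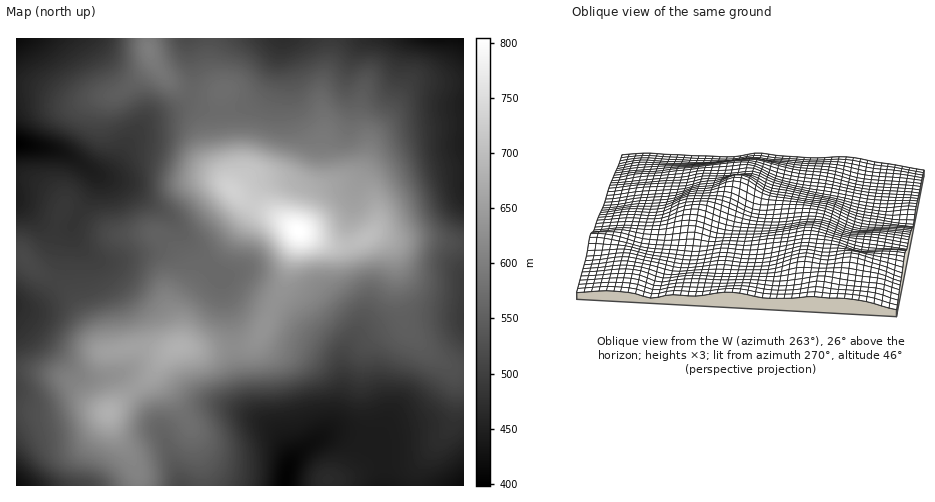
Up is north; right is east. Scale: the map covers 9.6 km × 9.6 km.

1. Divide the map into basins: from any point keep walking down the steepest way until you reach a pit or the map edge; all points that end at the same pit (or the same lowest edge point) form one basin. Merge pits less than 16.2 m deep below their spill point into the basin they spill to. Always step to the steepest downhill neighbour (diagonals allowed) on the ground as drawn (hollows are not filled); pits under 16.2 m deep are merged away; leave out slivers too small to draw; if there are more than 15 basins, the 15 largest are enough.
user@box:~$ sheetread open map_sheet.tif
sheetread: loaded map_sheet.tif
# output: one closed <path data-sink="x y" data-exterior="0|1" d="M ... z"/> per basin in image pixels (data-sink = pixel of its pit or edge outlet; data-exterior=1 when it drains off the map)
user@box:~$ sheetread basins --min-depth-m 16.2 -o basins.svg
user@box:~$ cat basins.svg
<path data-sink="17 144" data-exterior="1" d="M152 58l-3 10-13 13-23 14-38 7-15-3-24-11-20 0 0 166 6 2 12 13 26 14 12 11 32 57 5 1 22-5 14 0 12 4 14 0 7-4 39 3 33-5 10-9 23-49 15-50 0-6-22-16-30-14-15-13-1-7 2-11-8-37-3-41-20 3-19-6-19-14z"/><path data-sink="285 485" data-exterior="1" d="M300 232l-2 0-15 55-23 49-8 8-35 6-39-3-7 4-18 22-45 40 10 25 16 24 4 14 1 10 188 0 1-7 21-2 33-17 25 0 13-3 6-4 23-24 5-10 2-15-1-27-4-8-21-16-26-29-6-32-3-32-5-13-8-8-7-4-24 9-15 2z"/><path data-sink="463 39" data-exterior="1" d="M463 38l-133 1-1 23-9 33 4 24-2 55-4 8-12 14-8 28 1 8 37 14 15-2 21-10 7 0 19 6 23-1 33 4 10 0z"/><path data-sink="284 39" data-exterior="1" d="M329 38l-119 1 0 29 4 13 9 10 0 33 9 46-2 16 16 15 30 14 22 15 8-34 12-14 4-8 2-55-4-24 9-33z"/><path data-sink="17 485" data-exterior="1" d="M31 370l-15 1 0 114 122 1 0-10-2-8-6-13-12-17-9-24-18-12-22-22-12-5z"/><path data-sink="17 305" data-exterior="1" d="M20 255l-4 1 0 114 23 2 25 6 10 5 23 24 12 5 34-29 27-32-13 0-12-4-14 0-22 5-5-1-32-57-12-11-26-14z"/><path data-sink="463 316" data-exterior="1" d="M379 234l-7 1 10 4 8 8 4 9 4 36 8 35 28 29 17 11 12 1 1-124-43-5-23 1z"/><path data-sink="17 39" data-exterior="1" d="M147 38l-130 0-1 48 20 2 24 11 15 3 42-8 19-13 15-17z"/><path data-sink="463 485" data-exterior="1" d="M453 367l-3 1 6 14-2 37-5 10-23 24-19 7-25 0-33 17-21 2 0 6 135 1 1-117z"/>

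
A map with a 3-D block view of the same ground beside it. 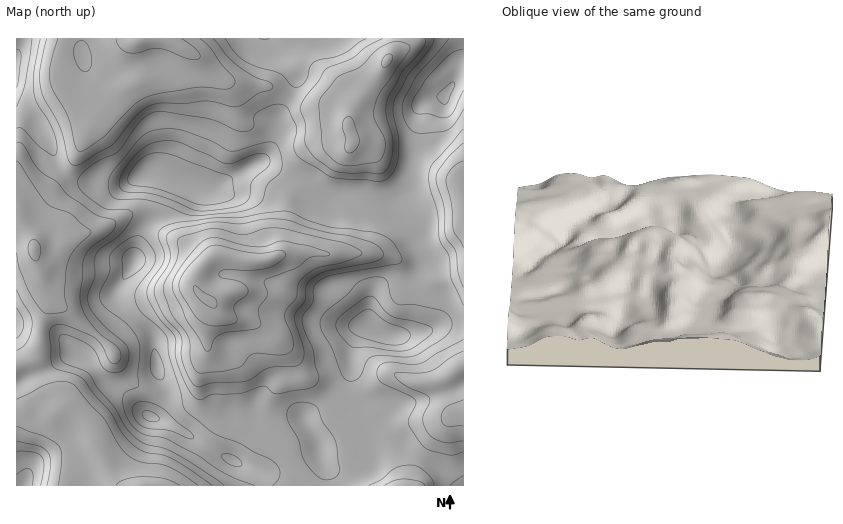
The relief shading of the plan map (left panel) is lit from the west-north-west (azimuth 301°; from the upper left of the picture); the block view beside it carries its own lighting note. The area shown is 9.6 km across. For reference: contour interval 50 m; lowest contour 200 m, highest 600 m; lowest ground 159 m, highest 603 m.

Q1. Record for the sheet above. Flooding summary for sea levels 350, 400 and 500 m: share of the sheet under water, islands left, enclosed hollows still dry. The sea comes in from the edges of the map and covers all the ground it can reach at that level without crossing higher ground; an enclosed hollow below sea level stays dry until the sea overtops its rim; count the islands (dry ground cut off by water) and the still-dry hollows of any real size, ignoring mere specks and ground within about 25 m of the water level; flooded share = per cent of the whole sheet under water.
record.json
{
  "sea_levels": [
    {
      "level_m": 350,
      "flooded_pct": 47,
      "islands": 1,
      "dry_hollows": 0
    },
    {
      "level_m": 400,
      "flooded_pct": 60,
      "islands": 1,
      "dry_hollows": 0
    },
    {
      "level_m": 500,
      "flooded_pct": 94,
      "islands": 1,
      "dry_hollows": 0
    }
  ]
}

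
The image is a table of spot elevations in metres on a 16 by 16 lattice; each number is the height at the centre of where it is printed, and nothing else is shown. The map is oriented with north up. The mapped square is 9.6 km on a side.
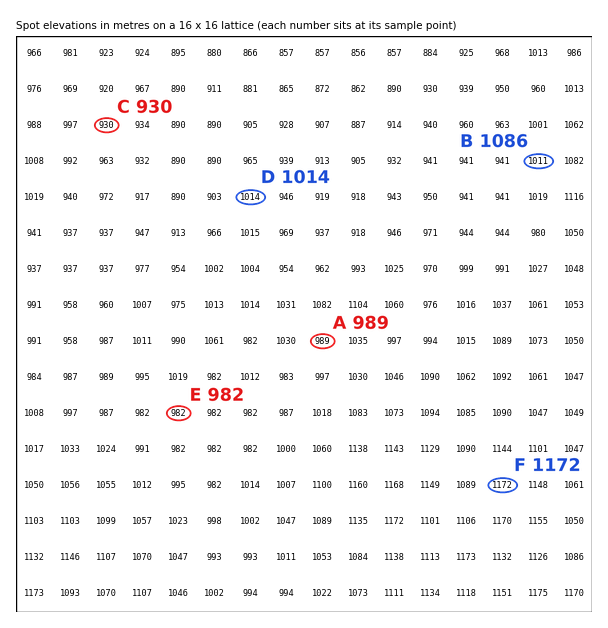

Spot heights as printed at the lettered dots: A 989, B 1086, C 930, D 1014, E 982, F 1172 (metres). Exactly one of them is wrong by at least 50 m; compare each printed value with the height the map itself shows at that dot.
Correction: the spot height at B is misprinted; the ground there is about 1011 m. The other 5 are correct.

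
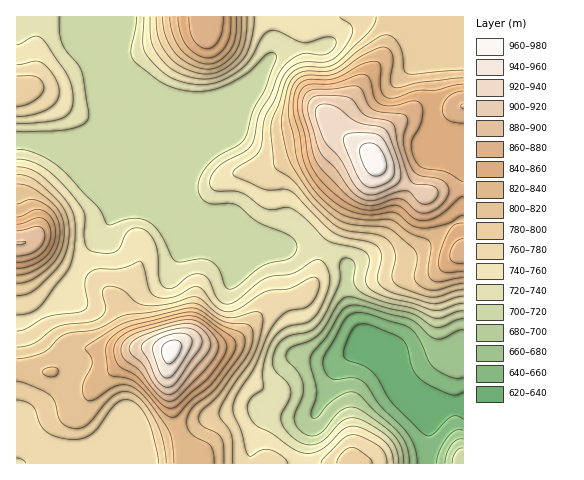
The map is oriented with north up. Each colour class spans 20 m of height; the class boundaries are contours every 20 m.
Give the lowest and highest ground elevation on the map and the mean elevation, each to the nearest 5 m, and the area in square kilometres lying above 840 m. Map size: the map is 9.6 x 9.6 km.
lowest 630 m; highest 970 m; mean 770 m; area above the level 15.8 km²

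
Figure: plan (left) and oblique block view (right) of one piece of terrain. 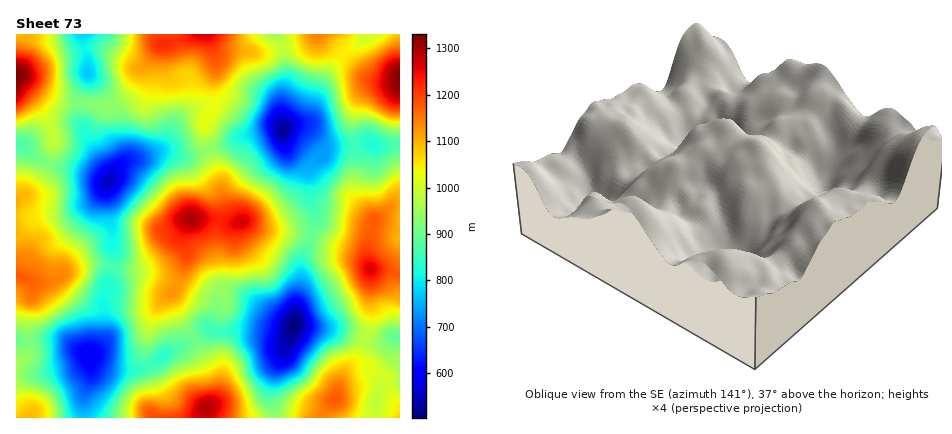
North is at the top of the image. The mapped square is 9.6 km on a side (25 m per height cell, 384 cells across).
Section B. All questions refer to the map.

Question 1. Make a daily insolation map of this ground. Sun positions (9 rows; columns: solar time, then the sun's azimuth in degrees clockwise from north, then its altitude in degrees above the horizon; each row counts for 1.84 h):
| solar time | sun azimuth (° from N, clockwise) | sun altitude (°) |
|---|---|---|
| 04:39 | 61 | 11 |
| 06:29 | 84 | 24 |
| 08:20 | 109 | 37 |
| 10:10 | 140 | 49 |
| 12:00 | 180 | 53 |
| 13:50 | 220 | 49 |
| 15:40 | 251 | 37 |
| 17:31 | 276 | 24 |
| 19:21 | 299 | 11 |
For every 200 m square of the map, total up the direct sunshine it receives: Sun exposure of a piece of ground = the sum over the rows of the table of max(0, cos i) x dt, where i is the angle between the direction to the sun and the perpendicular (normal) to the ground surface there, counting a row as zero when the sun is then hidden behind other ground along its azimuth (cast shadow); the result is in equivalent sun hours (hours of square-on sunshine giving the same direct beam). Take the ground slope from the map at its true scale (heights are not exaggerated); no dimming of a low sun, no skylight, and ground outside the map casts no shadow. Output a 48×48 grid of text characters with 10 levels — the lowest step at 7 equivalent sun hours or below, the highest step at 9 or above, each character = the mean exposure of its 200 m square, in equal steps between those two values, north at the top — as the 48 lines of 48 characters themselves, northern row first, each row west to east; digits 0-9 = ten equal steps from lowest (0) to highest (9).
677764466656666777778899888766555677888888886544
445555557765456778889999987776567778898888764334
223344667876445789999998887888778888899887643222
334444677777656789999988888899999899999986544433
655655565577778889988888888899998889988876566566
887775441267788999888888999899997878999877777678
898876540036789998888888998888887778989877788778
899887752145788899999999988777887778988777888888
999988765677888899999998888888787777897778999999
999888887788888899999887888888876777787778889998
998877887689989998998777888888756776687789888888
887676677689989999988888889987624543566789888998
988886667788888999988889888876401203556788778999
888887777888888999888889876555420015446777777888
777898878999877988777888765665330045456767776667
567898888999975776667776543466432134677656666665
445677788899766544444455542256542346775545567654
445566667888656432223345554334432346765545566534
555555656776334332222345566432333445566435554335
776666665553232111111024675322234456666445544446
888876776432421011122113565421234567776677544457
888886665312210122234443466543234556776666654577
888776433234321112356666677665544566776655666777
777665543456654435678888887787765567776666678887
777654554566666667888998888998877767775556678888
777775444565666778888999999998888888875445677778
677776545555676789888888999988888898676666677776
777665555533566788888888999998888898567766666666
777776655654556788888889999999888887577777665567
777777766776777777888999988999998887688888778777
887778888776787766788889988899898877688887889888
988888988875577666778888877899889777678888899889
888889988876466677888888777789998677678888899999
888999998775466778899887788778887677478888889899
999999999875677778999998788878876676588888889899
898999998887888889999888789888855565688888899999
999999999888787889999877798877644443667777789998
888888998877567888899877777777644333434455688888
787667877765467899898876434456754323211124688766
677666655554567898887765433224553332100013566776
787765543446667888756666554324554332000335666667
888766653466678886434445455444343301001456788767
787765555555556543222234455432111000013456778877
654544455654333222233333344321100000025666678887
532233467554222123455432234333322110135676778876
554323456554232123566544555543345434567777778876
776544545654455444555567777664346656778888877877
678765555655666776556688888765446666778998876766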